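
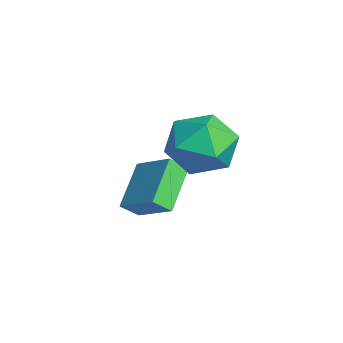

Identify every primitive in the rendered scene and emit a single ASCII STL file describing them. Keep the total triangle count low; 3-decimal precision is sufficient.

solid 
facet normal -0.735 -0.445 -0.512
outer loop
vertex 0.596 2.246 -1.964
vertex 0.588 2.863 -2.488
vertex 1.857 1.37 -3.013
endloop
endfacet
facet normal 0.009 -0.762 0.648
outer loop
vertex 3.092 2.117 -2.152
vertex 0.596 2.246 -1.964
vertex 1.857 1.37 -3.013
endloop
endfacet
facet normal -0.735 -0.444 -0.513
outer loop
vertex 1.857 1.37 -3.013
vertex 0.588 2.863 -2.488
vertex 1.85 1.987 -3.537
endloop
endfacet
facet normal 0.678 -0.471 -0.564
outer loop
vertex 1.85 1.987 -3.537
vertex 3.092 2.117 -2.152
vertex 1.857 1.37 -3.013
endloop
endfacet
facet normal -0.678 0.471 0.564
outer loop
vertex 0.596 2.246 -1.964
vertex 1.823 3.61 -1.627
vertex 0.588 2.863 -2.488
endloop
endfacet
facet normal 0.009 -0.762 0.648
outer loop
vertex 1.83 2.993 -1.103
vertex 0.596 2.246 -1.964
vertex 3.092 2.117 -2.152
endloop
endfacet
facet normal -0.678 0.471 0.564
outer loop
vertex 1.83 2.993 -1.103
vertex 1.823 3.61 -1.627
vertex 0.596 2.246 -1.964
endloop
endfacet
facet normal -0.009 0.762 -0.648
outer loop
vertex 0.588 2.863 -2.488
vertex 1.823 3.61 -1.627
vertex 1.85 1.987 -3.537
endloop
endfacet
facet normal 0.678 -0.470 -0.564
outer loop
vertex 3.084 2.734 -2.676
vertex 3.092 2.117 -2.152
vertex 1.85 1.987 -3.537
endloop
endfacet
facet normal -0.009 0.762 -0.648
outer loop
vertex 1.85 1.987 -3.537
vertex 1.823 3.61 -1.627
vertex 3.084 2.734 -2.676
endloop
endfacet
facet normal 0.735 0.445 0.512
outer loop
vertex 3.084 2.734 -2.676
vertex 1.83 2.993 -1.103
vertex 3.092 2.117 -2.152
endloop
endfacet
facet normal 0.735 0.444 0.513
outer loop
vertex 1.823 3.61 -1.627
vertex 1.83 2.993 -1.103
vertex 3.084 2.734 -2.676
endloop
endfacet
facet normal -0.263 -0.051 0.963
outer loop
vertex 2.918 4.068 1.328
vertex 3.041 2.813 1.295
vertex 4.028 3.535 1.603
endloop
endfacet
facet normal 0.068 0.566 0.822
outer loop
vertex 2.918 4.068 1.328
vertex 4.028 3.535 1.603
vertex 3.988 4.575 0.89
endloop
endfacet
facet normal -0.300 0.902 0.311
outer loop
vertex 2.918 4.068 1.328
vertex 3.988 4.575 0.89
vertex 2.975 4.496 0.142
endloop
endfacet
facet normal -0.859 0.494 0.137
outer loop
vertex 2.918 4.068 1.328
vertex 2.975 4.496 0.142
vertex 2.389 3.407 0.392
endloop
endfacet
facet normal -0.836 -0.096 0.540
outer loop
vertex 2.918 4.068 1.328
vertex 2.389 3.407 0.392
vertex 3.041 2.813 1.295
endloop
endfacet
facet normal 0.715 0.414 0.563
outer loop
vertex 3.988 4.575 0.89
vertex 4.028 3.535 1.603
vertex 4.771 3.633 0.588
endloop
endfacet
facet normal 0.179 -0.583 0.792
outer loop
vertex 4.028 3.535 1.603
vertex 3.041 2.813 1.295
vertex 4.185 2.544 0.838
endloop
endfacet
facet normal -0.747 -0.656 0.108
outer loop
vertex 3.041 2.813 1.295
vertex 2.389 3.407 0.392
vertex 3.172 2.465 0.09
endloop
endfacet
facet normal -0.784 0.297 -0.545
outer loop
vertex 2.389 3.407 0.392
vertex 2.975 4.496 0.142
vertex 3.132 3.505 -0.623
endloop
endfacet
facet normal 0.120 0.957 -0.263
outer loop
vertex 2.975 4.496 0.142
vertex 3.988 4.575 0.89
vertex 4.119 4.227 -0.315
endloop
endfacet
facet normal 0.859 -0.494 -0.137
outer loop
vertex 4.242 2.972 -0.348
vertex 4.771 3.633 0.588
vertex 4.185 2.544 0.838
endloop
endfacet
facet normal 0.300 -0.902 -0.311
outer loop
vertex 4.242 2.972 -0.348
vertex 4.185 2.544 0.838
vertex 3.172 2.465 0.09
endloop
endfacet
facet normal -0.068 -0.566 -0.822
outer loop
vertex 4.242 2.972 -0.348
vertex 3.172 2.465 0.09
vertex 3.132 3.505 -0.623
endloop
endfacet
facet normal 0.263 0.051 -0.963
outer loop
vertex 4.242 2.972 -0.348
vertex 3.132 3.505 -0.623
vertex 4.119 4.227 -0.315
endloop
endfacet
facet normal 0.836 0.096 -0.540
outer loop
vertex 4.242 2.972 -0.348
vertex 4.119 4.227 -0.315
vertex 4.771 3.633 0.588
endloop
endfacet
facet normal 0.784 -0.297 0.545
outer loop
vertex 4.185 2.544 0.838
vertex 4.771 3.633 0.588
vertex 4.028 3.535 1.603
endloop
endfacet
facet normal -0.120 -0.957 0.263
outer loop
vertex 3.172 2.465 0.09
vertex 4.185 2.544 0.838
vertex 3.041 2.813 1.295
endloop
endfacet
facet normal -0.715 -0.414 -0.563
outer loop
vertex 3.132 3.505 -0.623
vertex 3.172 2.465 0.09
vertex 2.389 3.407 0.392
endloop
endfacet
facet normal -0.179 0.583 -0.792
outer loop
vertex 4.119 4.227 -0.315
vertex 3.132 3.505 -0.623
vertex 2.975 4.496 0.142
endloop
endfacet
facet normal 0.747 0.656 -0.108
outer loop
vertex 4.771 3.633 0.588
vertex 4.119 4.227 -0.315
vertex 3.988 4.575 0.89
endloop
endfacet

endsolid


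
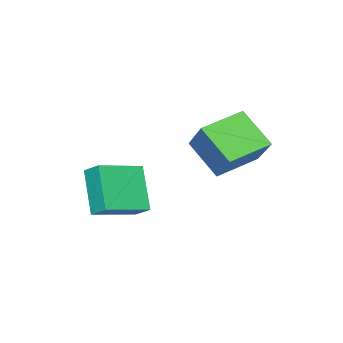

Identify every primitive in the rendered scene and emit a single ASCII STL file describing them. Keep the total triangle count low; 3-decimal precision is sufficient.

solid 
facet normal -0.383 -0.595 -0.707
outer loop
vertex 1.322 -0.191 -0.644
vertex -0.28 0.349 -0.231
vertex 1.457 1.092 -1.797
endloop
endfacet
facet normal 0.921 -0.310 -0.237
outer loop
vertex 2.1 2.091 -0.609
vertex 1.322 -0.191 -0.644
vertex 1.457 1.092 -1.797
endloop
endfacet
facet normal -0.383 -0.595 -0.707
outer loop
vertex 1.457 1.092 -1.797
vertex -0.28 0.349 -0.231
vertex -0.145 1.632 -1.384
endloop
endfacet
facet normal 0.078 0.742 -0.666
outer loop
vertex -0.145 1.632 -1.384
vertex 2.1 2.091 -0.609
vertex 1.457 1.092 -1.797
endloop
endfacet
facet normal -0.078 -0.742 0.666
outer loop
vertex 1.322 -0.191 -0.644
vertex 0.363 1.348 0.957
vertex -0.28 0.349 -0.231
endloop
endfacet
facet normal 0.921 -0.310 -0.237
outer loop
vertex 1.965 0.808 0.544
vertex 1.322 -0.191 -0.644
vertex 2.1 2.091 -0.609
endloop
endfacet
facet normal -0.078 -0.742 0.666
outer loop
vertex 1.965 0.808 0.544
vertex 0.363 1.348 0.957
vertex 1.322 -0.191 -0.644
endloop
endfacet
facet normal -0.921 0.310 0.237
outer loop
vertex -0.28 0.349 -0.231
vertex 0.363 1.348 0.957
vertex -0.145 1.632 -1.384
endloop
endfacet
facet normal 0.078 0.742 -0.666
outer loop
vertex 0.498 2.631 -0.196
vertex 2.1 2.091 -0.609
vertex -0.145 1.632 -1.384
endloop
endfacet
facet normal -0.921 0.310 0.237
outer loop
vertex -0.145 1.632 -1.384
vertex 0.363 1.348 0.957
vertex 0.498 2.631 -0.196
endloop
endfacet
facet normal 0.383 0.595 0.707
outer loop
vertex 0.498 2.631 -0.196
vertex 1.965 0.808 0.544
vertex 2.1 2.091 -0.609
endloop
endfacet
facet normal 0.383 0.595 0.707
outer loop
vertex 0.363 1.348 0.957
vertex 1.965 0.808 0.544
vertex 0.498 2.631 -0.196
endloop
endfacet
facet normal -0.916 0.304 -0.261
outer loop
vertex 1.918 -1.717 -1.938
vertex 2.666 -0.789 -3.481
vertex 1.817 -2.435 -2.419
endloop
endfacet
facet normal -0.384 -0.476 0.791
outer loop
vertex 3.494 -2.991 -1.939
vertex 1.918 -1.717 -1.938
vertex 1.817 -2.435 -2.419
endloop
endfacet
facet normal -0.916 0.303 -0.263
outer loop
vertex 1.817 -2.435 -2.419
vertex 2.666 -0.789 -3.481
vertex 2.566 -1.507 -3.961
endloop
endfacet
facet normal -0.115 -0.825 -0.553
outer loop
vertex 2.566 -1.507 -3.961
vertex 3.494 -2.991 -1.939
vertex 1.817 -2.435 -2.419
endloop
endfacet
facet normal 0.116 0.825 0.552
outer loop
vertex 1.918 -1.717 -1.938
vertex 4.343 -1.345 -3.001
vertex 2.666 -0.789 -3.481
endloop
endfacet
facet normal -0.384 -0.476 0.791
outer loop
vertex 3.594 -2.273 -1.459
vertex 1.918 -1.717 -1.938
vertex 3.494 -2.991 -1.939
endloop
endfacet
facet normal 0.116 0.825 0.553
outer loop
vertex 3.594 -2.273 -1.459
vertex 4.343 -1.345 -3.001
vertex 1.918 -1.717 -1.938
endloop
endfacet
facet normal 0.384 0.476 -0.791
outer loop
vertex 2.666 -0.789 -3.481
vertex 4.343 -1.345 -3.001
vertex 2.566 -1.507 -3.961
endloop
endfacet
facet normal -0.116 -0.825 -0.553
outer loop
vertex 4.242 -2.063 -3.482
vertex 3.494 -2.991 -1.939
vertex 2.566 -1.507 -3.961
endloop
endfacet
facet normal 0.384 0.476 -0.791
outer loop
vertex 2.566 -1.507 -3.961
vertex 4.343 -1.345 -3.001
vertex 4.242 -2.063 -3.482
endloop
endfacet
facet normal 0.916 -0.303 0.262
outer loop
vertex 4.242 -2.063 -3.482
vertex 3.594 -2.273 -1.459
vertex 3.494 -2.991 -1.939
endloop
endfacet
facet normal 0.916 -0.304 0.262
outer loop
vertex 4.343 -1.345 -3.001
vertex 3.594 -2.273 -1.459
vertex 4.242 -2.063 -3.482
endloop
endfacet

endsolid


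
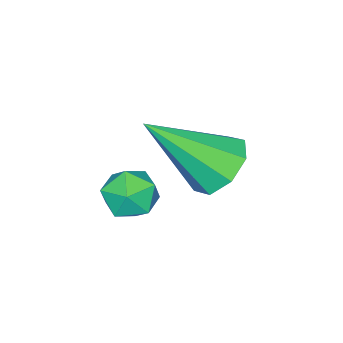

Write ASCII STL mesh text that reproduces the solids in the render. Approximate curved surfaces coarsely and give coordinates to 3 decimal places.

solid 
facet normal -0.492 0.537 -0.685
outer loop
vertex 3.042 -0.146 2.242
vertex 2.626 -0.725 2.087
vertex 2.58 -0.169 2.556
endloop
endfacet
facet normal 0.424 0.612 0.668
outer loop
vertex 3.042 -0.146 2.242
vertex 2.58 -0.169 2.556
vertex 3.554 -1.735 3.373
endloop
endfacet
facet normal -0.494 0.536 -0.684
outer loop
vertex 2.58 -0.169 2.556
vertex 2.626 -0.725 2.087
vertex 2.146 -0.518 2.596
endloop
endfacet
facet normal -0.199 0.353 0.914
outer loop
vertex 2.58 -0.169 2.556
vertex 2.146 -0.518 2.596
vertex 3.554 -1.735 3.373
endloop
endfacet
facet normal -0.494 0.537 -0.684
outer loop
vertex 2.146 -0.518 2.596
vertex 2.626 -0.725 2.087
vertex 1.993 -0.989 2.337
endloop
endfacet
facet normal -0.610 -0.220 0.761
outer loop
vertex 2.146 -0.518 2.596
vertex 1.993 -0.989 2.337
vertex 3.554 -1.735 3.373
endloop
endfacet
facet normal -0.494 0.537 -0.684
outer loop
vertex 1.993 -0.989 2.337
vertex 2.626 -0.725 2.087
vertex 2.21 -1.305 1.932
endloop
endfacet
facet normal -0.565 -0.769 0.298
outer loop
vertex 1.993 -0.989 2.337
vertex 2.21 -1.305 1.932
vertex 3.554 -1.735 3.373
endloop
endfacet
facet normal -0.493 0.537 -0.684
outer loop
vertex 2.21 -1.305 1.932
vertex 2.626 -0.725 2.087
vertex 2.672 -1.282 1.617
endloop
endfacet
facet normal -0.092 -0.974 -0.205
outer loop
vertex 2.21 -1.305 1.932
vertex 2.672 -1.282 1.617
vertex 3.554 -1.735 3.373
endloop
endfacet
facet normal -0.493 0.537 -0.684
outer loop
vertex 2.672 -1.282 1.617
vertex 2.626 -0.725 2.087
vertex 3.106 -0.933 1.578
endloop
endfacet
facet normal 0.534 -0.714 -0.452
outer loop
vertex 2.672 -1.282 1.617
vertex 3.106 -0.933 1.578
vertex 3.554 -1.735 3.373
endloop
endfacet
facet normal -0.494 0.536 -0.685
outer loop
vertex 3.106 -0.933 1.578
vertex 2.626 -0.725 2.087
vertex 3.259 -0.462 1.836
endloop
endfacet
facet normal 0.943 -0.143 -0.299
outer loop
vertex 3.106 -0.933 1.578
vertex 3.259 -0.462 1.836
vertex 3.554 -1.735 3.373
endloop
endfacet
facet normal -0.494 0.538 -0.683
outer loop
vertex 3.259 -0.462 1.836
vertex 2.626 -0.725 2.087
vertex 3.042 -0.146 2.242
endloop
endfacet
facet normal 0.899 0.406 0.164
outer loop
vertex 3.259 -0.462 1.836
vertex 3.042 -0.146 2.242
vertex 3.554 -1.735 3.373
endloop
endfacet
facet normal -0.504 -0.538 0.676
outer loop
vertex 2.784 -2.326 1.138
vertex 3.175 -2.812 1.043
vertex 3.308 -2.381 1.485
endloop
endfacet
facet normal -0.533 0.159 0.831
outer loop
vertex 2.784 -2.326 1.138
vertex 3.308 -2.381 1.485
vertex 3.134 -1.816 1.265
endloop
endfacet
facet normal -0.823 0.497 0.274
outer loop
vertex 2.784 -2.326 1.138
vertex 3.134 -1.816 1.265
vertex 2.893 -1.897 0.688
endloop
endfacet
facet normal -0.974 0.009 -0.227
outer loop
vertex 2.784 -2.326 1.138
vertex 2.893 -1.897 0.688
vertex 2.919 -2.513 0.551
endloop
endfacet
facet normal -0.777 -0.629 0.022
outer loop
vertex 2.784 -2.326 1.138
vertex 2.919 -2.513 0.551
vertex 3.175 -2.812 1.043
endloop
endfacet
facet normal 0.135 0.395 0.908
outer loop
vertex 3.134 -1.816 1.265
vertex 3.308 -2.381 1.485
vertex 3.741 -1.987 1.249
endloop
endfacet
facet normal 0.181 -0.731 0.658
outer loop
vertex 3.308 -2.381 1.485
vertex 3.175 -2.812 1.043
vertex 3.767 -2.603 1.112
endloop
endfacet
facet normal -0.258 -0.879 -0.400
outer loop
vertex 3.175 -2.812 1.043
vertex 2.919 -2.513 0.551
vertex 3.526 -2.684 0.535
endloop
endfacet
facet normal -0.577 0.154 -0.802
outer loop
vertex 2.919 -2.513 0.551
vertex 2.893 -1.897 0.688
vertex 3.352 -2.119 0.315
endloop
endfacet
facet normal -0.334 0.943 0.007
outer loop
vertex 2.893 -1.897 0.688
vertex 3.134 -1.816 1.265
vertex 3.485 -1.688 0.757
endloop
endfacet
facet normal 0.974 -0.009 0.227
outer loop
vertex 3.876 -2.174 0.662
vertex 3.741 -1.987 1.249
vertex 3.767 -2.603 1.112
endloop
endfacet
facet normal 0.823 -0.497 -0.274
outer loop
vertex 3.876 -2.174 0.662
vertex 3.767 -2.603 1.112
vertex 3.526 -2.684 0.535
endloop
endfacet
facet normal 0.533 -0.159 -0.831
outer loop
vertex 3.876 -2.174 0.662
vertex 3.526 -2.684 0.535
vertex 3.352 -2.119 0.315
endloop
endfacet
facet normal 0.504 0.538 -0.676
outer loop
vertex 3.876 -2.174 0.662
vertex 3.352 -2.119 0.315
vertex 3.485 -1.688 0.757
endloop
endfacet
facet normal 0.777 0.629 -0.022
outer loop
vertex 3.876 -2.174 0.662
vertex 3.485 -1.688 0.757
vertex 3.741 -1.987 1.249
endloop
endfacet
facet normal 0.577 -0.154 0.802
outer loop
vertex 3.767 -2.603 1.112
vertex 3.741 -1.987 1.249
vertex 3.308 -2.381 1.485
endloop
endfacet
facet normal 0.334 -0.943 -0.007
outer loop
vertex 3.526 -2.684 0.535
vertex 3.767 -2.603 1.112
vertex 3.175 -2.812 1.043
endloop
endfacet
facet normal -0.135 -0.395 -0.908
outer loop
vertex 3.352 -2.119 0.315
vertex 3.526 -2.684 0.535
vertex 2.919 -2.513 0.551
endloop
endfacet
facet normal -0.181 0.731 -0.658
outer loop
vertex 3.485 -1.688 0.757
vertex 3.352 -2.119 0.315
vertex 2.893 -1.897 0.688
endloop
endfacet
facet normal 0.258 0.879 0.400
outer loop
vertex 3.741 -1.987 1.249
vertex 3.485 -1.688 0.757
vertex 3.134 -1.816 1.265
endloop
endfacet

endsolid


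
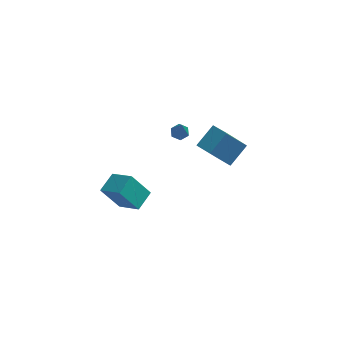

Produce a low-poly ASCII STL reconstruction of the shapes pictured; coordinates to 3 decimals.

solid 
facet normal -0.682 0.711 -0.169
outer loop
vertex 1.044 4.024 0.785
vertex 2.161 4.691 -0.915
vertex 0.199 2.985 -0.178
endloop
endfacet
facet normal -0.522 -0.312 0.794
outer loop
vertex 1.059 2.089 0.035
vertex 1.044 4.024 0.785
vertex 0.199 2.985 -0.178
endloop
endfacet
facet normal -0.682 0.711 -0.169
outer loop
vertex 0.199 2.985 -0.178
vertex 2.161 4.691 -0.915
vertex 1.316 3.652 -1.878
endloop
endfacet
facet normal -0.512 -0.630 -0.584
outer loop
vertex 1.316 3.652 -1.878
vertex 1.059 2.089 0.035
vertex 0.199 2.985 -0.178
endloop
endfacet
facet normal 0.512 0.630 0.584
outer loop
vertex 1.044 4.024 0.785
vertex 3.021 3.795 -0.702
vertex 2.161 4.691 -0.915
endloop
endfacet
facet normal -0.522 -0.312 0.794
outer loop
vertex 1.904 3.128 0.998
vertex 1.044 4.024 0.785
vertex 1.059 2.089 0.035
endloop
endfacet
facet normal 0.512 0.630 0.584
outer loop
vertex 1.904 3.128 0.998
vertex 3.021 3.795 -0.702
vertex 1.044 4.024 0.785
endloop
endfacet
facet normal 0.522 0.312 -0.794
outer loop
vertex 2.161 4.691 -0.915
vertex 3.021 3.795 -0.702
vertex 1.316 3.652 -1.878
endloop
endfacet
facet normal -0.512 -0.630 -0.584
outer loop
vertex 2.176 2.756 -1.665
vertex 1.059 2.089 0.035
vertex 1.316 3.652 -1.878
endloop
endfacet
facet normal 0.522 0.312 -0.794
outer loop
vertex 1.316 3.652 -1.878
vertex 3.021 3.795 -0.702
vertex 2.176 2.756 -1.665
endloop
endfacet
facet normal 0.682 -0.711 0.169
outer loop
vertex 2.176 2.756 -1.665
vertex 1.904 3.128 0.998
vertex 1.059 2.089 0.035
endloop
endfacet
facet normal 0.682 -0.711 0.169
outer loop
vertex 3.021 3.795 -0.702
vertex 1.904 3.128 0.998
vertex 2.176 2.756 -1.665
endloop
endfacet
facet normal -0.103 0.534 -0.839
outer loop
vertex -0.247 2.896 0.775
vertex -0.767 3.035 0.927
vertex -0.335 3.357 1.079
endloop
endfacet
facet normal 0.980 0.062 0.190
outer loop
vertex -0.247 2.896 0.775
vertex -0.335 3.357 1.079
vertex -0.553 1.925 2.673
endloop
endfacet
facet normal -0.103 0.534 -0.839
outer loop
vertex -0.335 3.357 1.079
vertex -0.767 3.035 0.927
vertex -0.855 3.497 1.232
endloop
endfacet
facet normal 0.370 0.665 0.648
outer loop
vertex -0.335 3.357 1.079
vertex -0.855 3.497 1.232
vertex -0.553 1.925 2.673
endloop
endfacet
facet normal -0.103 0.534 -0.839
outer loop
vertex -0.855 3.497 1.232
vertex -0.767 3.035 0.927
vertex -1.287 3.175 1.08
endloop
endfacet
facet normal -0.588 0.482 0.649
outer loop
vertex -0.855 3.497 1.232
vertex -1.287 3.175 1.08
vertex -0.553 1.925 2.673
endloop
endfacet
facet normal -0.103 0.534 -0.839
outer loop
vertex -1.287 3.175 1.08
vertex -0.767 3.035 0.927
vertex -1.199 2.713 0.775
endloop
endfacet
facet normal -0.933 -0.304 0.191
outer loop
vertex -1.287 3.175 1.08
vertex -1.199 2.713 0.775
vertex -0.553 1.925 2.673
endloop
endfacet
facet normal -0.103 0.534 -0.839
outer loop
vertex -1.199 2.713 0.775
vertex -0.767 3.035 0.927
vertex -0.679 2.574 0.623
endloop
endfacet
facet normal -0.321 -0.908 -0.268
outer loop
vertex -1.199 2.713 0.775
vertex -0.679 2.574 0.623
vertex -0.553 1.925 2.673
endloop
endfacet
facet normal -0.103 0.534 -0.839
outer loop
vertex -0.679 2.574 0.623
vertex -0.767 3.035 0.927
vertex -0.247 2.896 0.775
endloop
endfacet
facet normal 0.635 -0.725 -0.268
outer loop
vertex -0.679 2.574 0.623
vertex -0.247 2.896 0.775
vertex -0.553 1.925 2.673
endloop
endfacet
facet normal -0.567 -0.054 0.822
outer loop
vertex -2.673 -3.528 3.134
vertex -3.83 -2.69 2.392
vertex -3.193 -4.627 2.703
endloop
endfacet
facet normal 0.719 -0.521 0.461
outer loop
vertex -2.19 -4.53 1.248
vertex -2.673 -3.528 3.134
vertex -3.193 -4.627 2.703
endloop
endfacet
facet normal -0.567 -0.054 0.822
outer loop
vertex -3.193 -4.627 2.703
vertex -3.83 -2.69 2.392
vertex -4.35 -3.788 1.961
endloop
endfacet
facet normal -0.403 -0.852 -0.335
outer loop
vertex -4.35 -3.788 1.961
vertex -2.19 -4.53 1.248
vertex -3.193 -4.627 2.703
endloop
endfacet
facet normal 0.403 0.852 0.334
outer loop
vertex -2.673 -3.528 3.134
vertex -2.827 -2.593 0.937
vertex -3.83 -2.69 2.392
endloop
endfacet
facet normal 0.718 -0.521 0.461
outer loop
vertex -1.67 -3.432 1.679
vertex -2.673 -3.528 3.134
vertex -2.19 -4.53 1.248
endloop
endfacet
facet normal 0.403 0.852 0.334
outer loop
vertex -1.67 -3.432 1.679
vertex -2.827 -2.593 0.937
vertex -2.673 -3.528 3.134
endloop
endfacet
facet normal -0.719 0.521 -0.461
outer loop
vertex -3.83 -2.69 2.392
vertex -2.827 -2.593 0.937
vertex -4.35 -3.788 1.961
endloop
endfacet
facet normal -0.403 -0.852 -0.334
outer loop
vertex -3.347 -3.692 0.506
vertex -2.19 -4.53 1.248
vertex -4.35 -3.788 1.961
endloop
endfacet
facet normal -0.719 0.521 -0.461
outer loop
vertex -4.35 -3.788 1.961
vertex -2.827 -2.593 0.937
vertex -3.347 -3.692 0.506
endloop
endfacet
facet normal 0.567 0.054 -0.822
outer loop
vertex -3.347 -3.692 0.506
vertex -1.67 -3.432 1.679
vertex -2.19 -4.53 1.248
endloop
endfacet
facet normal 0.567 0.054 -0.822
outer loop
vertex -2.827 -2.593 0.937
vertex -1.67 -3.432 1.679
vertex -3.347 -3.692 0.506
endloop
endfacet

endsolid


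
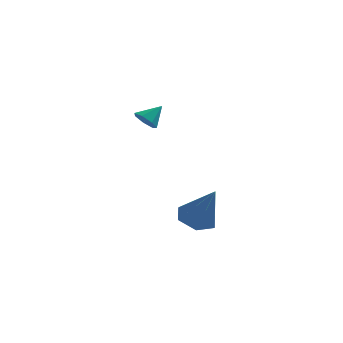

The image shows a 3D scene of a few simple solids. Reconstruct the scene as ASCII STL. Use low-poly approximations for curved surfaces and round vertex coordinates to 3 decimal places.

solid 
facet normal -0.602 -0.473 -0.643
outer loop
vertex -3.543 -4.555 1.312
vertex -3.854 -4.069 1.246
vertex -3.392 -4.247 0.944
endloop
endfacet
facet normal 0.934 -0.345 0.095
outer loop
vertex -3.543 -4.555 1.312
vertex -3.392 -4.247 0.944
vertex -3.246 -3.591 1.894
endloop
endfacet
facet normal -0.602 -0.476 -0.641
outer loop
vertex -3.392 -4.247 0.944
vertex -3.854 -4.069 1.246
vertex -3.589 -3.806 0.802
endloop
endfacet
facet normal 0.895 0.291 -0.338
outer loop
vertex -3.392 -4.247 0.944
vertex -3.589 -3.806 0.802
vertex -3.246 -3.591 1.894
endloop
endfacet
facet normal -0.603 -0.474 -0.641
outer loop
vertex -3.589 -3.806 0.802
vertex -3.854 -4.069 1.246
vertex -3.985 -3.563 0.995
endloop
endfacet
facet normal 0.391 0.872 -0.295
outer loop
vertex -3.589 -3.806 0.802
vertex -3.985 -3.563 0.995
vertex -3.246 -3.591 1.894
endloop
endfacet
facet normal -0.602 -0.474 -0.642
outer loop
vertex -3.985 -3.563 0.995
vertex -3.854 -4.069 1.246
vertex -4.283 -3.702 1.377
endloop
endfacet
facet normal -0.199 0.961 0.194
outer loop
vertex -3.985 -3.563 0.995
vertex -4.283 -3.702 1.377
vertex -3.246 -3.591 1.894
endloop
endfacet
facet normal -0.602 -0.474 -0.642
outer loop
vertex -4.283 -3.702 1.377
vertex -3.854 -4.069 1.246
vertex -4.258 -4.117 1.66
endloop
endfacet
facet normal -0.430 0.491 0.758
outer loop
vertex -4.283 -3.702 1.377
vertex -4.258 -4.117 1.66
vertex -3.246 -3.591 1.894
endloop
endfacet
facet normal -0.603 -0.473 -0.643
outer loop
vertex -4.258 -4.117 1.66
vertex -3.854 -4.069 1.246
vertex -3.929 -4.497 1.631
endloop
endfacet
facet normal -0.129 -0.186 0.974
outer loop
vertex -4.258 -4.117 1.66
vertex -3.929 -4.497 1.631
vertex -3.246 -3.591 1.894
endloop
endfacet
facet normal -0.602 -0.473 -0.643
outer loop
vertex -3.929 -4.497 1.631
vertex -3.854 -4.069 1.246
vertex -3.543 -4.555 1.312
endloop
endfacet
facet normal 0.478 -0.557 0.679
outer loop
vertex -3.929 -4.497 1.631
vertex -3.543 -4.555 1.312
vertex -3.246 -3.591 1.894
endloop
endfacet
facet normal -0.389 0.348 -0.853
outer loop
vertex -1.251 -2.612 -4.291
vertex -1.933 -3.178 -4.211
vertex -1.986 -2.364 -3.855
endloop
endfacet
facet normal 0.520 0.712 0.472
outer loop
vertex -1.251 -2.612 -4.291
vertex -1.986 -2.364 -3.855
vertex -1.147 -3.882 -2.489
endloop
endfacet
facet normal -0.389 0.348 -0.853
outer loop
vertex -1.986 -2.364 -3.855
vertex -1.933 -3.178 -4.211
vertex -2.668 -2.931 -3.775
endloop
endfacet
facet normal -0.339 0.519 0.785
outer loop
vertex -1.986 -2.364 -3.855
vertex -2.668 -2.931 -3.775
vertex -1.147 -3.882 -2.489
endloop
endfacet
facet normal -0.389 0.348 -0.853
outer loop
vertex -2.668 -2.931 -3.775
vertex -1.933 -3.178 -4.211
vertex -2.615 -3.744 -4.131
endloop
endfacet
facet normal -0.720 -0.317 0.617
outer loop
vertex -2.668 -2.931 -3.775
vertex -2.615 -3.744 -4.131
vertex -1.147 -3.882 -2.489
endloop
endfacet
facet normal -0.389 0.349 -0.853
outer loop
vertex -2.615 -3.744 -4.131
vertex -1.933 -3.178 -4.211
vertex -1.88 -3.992 -4.568
endloop
endfacet
facet normal -0.243 -0.960 0.136
outer loop
vertex -2.615 -3.744 -4.131
vertex -1.88 -3.992 -4.568
vertex -1.147 -3.882 -2.489
endloop
endfacet
facet normal -0.389 0.349 -0.853
outer loop
vertex -1.88 -3.992 -4.568
vertex -1.933 -3.178 -4.211
vertex -1.198 -3.426 -4.648
endloop
endfacet
facet normal 0.616 -0.767 -0.177
outer loop
vertex -1.88 -3.992 -4.568
vertex -1.198 -3.426 -4.648
vertex -1.147 -3.882 -2.489
endloop
endfacet
facet normal -0.389 0.349 -0.853
outer loop
vertex -1.198 -3.426 -4.648
vertex -1.933 -3.178 -4.211
vertex -1.251 -2.612 -4.291
endloop
endfacet
facet normal 0.998 0.069 -0.009
outer loop
vertex -1.198 -3.426 -4.648
vertex -1.251 -2.612 -4.291
vertex -1.147 -3.882 -2.489
endloop
endfacet

endsolid


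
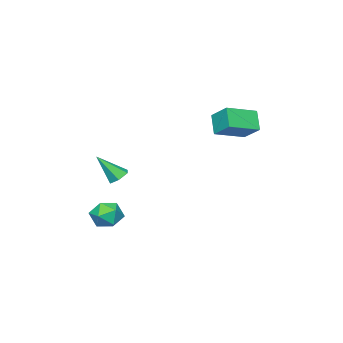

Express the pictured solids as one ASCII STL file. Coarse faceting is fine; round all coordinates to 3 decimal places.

solid 
facet normal -0.399 0.487 -0.777
outer loop
vertex 3.738 -2.638 -1.057
vertex 3.129 -2.522 -0.672
vertex 3.674 -2.037 -0.648
endloop
endfacet
facet normal 0.990 0.132 -0.040
outer loop
vertex 3.738 -2.638 -1.057
vertex 3.674 -2.037 -0.648
vertex 3.931 -3.498 0.892
endloop
endfacet
facet normal -0.398 0.486 -0.778
outer loop
vertex 3.674 -2.037 -0.648
vertex 3.129 -2.522 -0.672
vertex 3.065 -1.92 -0.263
endloop
endfacet
facet normal 0.483 0.674 0.559
outer loop
vertex 3.674 -2.037 -0.648
vertex 3.065 -1.92 -0.263
vertex 3.931 -3.498 0.892
endloop
endfacet
facet normal -0.399 0.486 -0.777
outer loop
vertex 3.065 -1.92 -0.263
vertex 3.129 -2.522 -0.672
vertex 2.52 -2.405 -0.286
endloop
endfacet
facet normal -0.388 0.396 0.832
outer loop
vertex 3.065 -1.92 -0.263
vertex 2.52 -2.405 -0.286
vertex 3.931 -3.498 0.892
endloop
endfacet
facet normal -0.399 0.486 -0.777
outer loop
vertex 2.52 -2.405 -0.286
vertex 3.129 -2.522 -0.672
vertex 2.584 -3.007 -0.695
endloop
endfacet
facet normal -0.751 -0.424 0.506
outer loop
vertex 2.52 -2.405 -0.286
vertex 2.584 -3.007 -0.695
vertex 3.931 -3.498 0.892
endloop
endfacet
facet normal -0.399 0.485 -0.778
outer loop
vertex 2.584 -3.007 -0.695
vertex 3.129 -2.522 -0.672
vertex 3.193 -3.123 -1.08
endloop
endfacet
facet normal -0.243 -0.966 -0.093
outer loop
vertex 2.584 -3.007 -0.695
vertex 3.193 -3.123 -1.08
vertex 3.931 -3.498 0.892
endloop
endfacet
facet normal -0.399 0.485 -0.778
outer loop
vertex 3.193 -3.123 -1.08
vertex 3.129 -2.522 -0.672
vertex 3.738 -2.638 -1.057
endloop
endfacet
facet normal 0.627 -0.688 -0.366
outer loop
vertex 3.193 -3.123 -1.08
vertex 3.738 -2.638 -1.057
vertex 3.931 -3.498 0.892
endloop
endfacet
facet normal -0.307 -0.364 0.879
outer loop
vertex 2.667 -3.128 -3.027
vertex 2.996 -4.127 -3.326
vertex 3.687 -3.457 -2.807
endloop
endfacet
facet normal -0.102 0.316 0.943
outer loop
vertex 2.667 -3.128 -3.027
vertex 3.687 -3.457 -2.807
vertex 3.505 -2.44 -3.167
endloop
endfacet
facet normal -0.499 0.709 0.498
outer loop
vertex 2.667 -3.128 -3.027
vertex 3.505 -2.44 -3.167
vertex 2.703 -2.483 -3.909
endloop
endfacet
facet normal -0.949 0.272 0.160
outer loop
vertex 2.667 -3.128 -3.027
vertex 2.703 -2.483 -3.909
vertex 2.388 -3.525 -4.007
endloop
endfacet
facet normal -0.831 -0.392 0.395
outer loop
vertex 2.667 -3.128 -3.027
vertex 2.388 -3.525 -4.007
vertex 2.996 -4.127 -3.326
endloop
endfacet
facet normal 0.579 0.362 0.731
outer loop
vertex 3.505 -2.44 -3.167
vertex 3.687 -3.457 -2.807
vertex 4.352 -3.015 -3.553
endloop
endfacet
facet normal 0.246 -0.739 0.627
outer loop
vertex 3.687 -3.457 -2.807
vertex 2.996 -4.127 -3.326
vertex 4.037 -4.057 -3.651
endloop
endfacet
facet normal -0.602 -0.783 -0.155
outer loop
vertex 2.996 -4.127 -3.326
vertex 2.388 -3.525 -4.007
vertex 3.235 -4.1 -4.393
endloop
endfacet
facet normal -0.793 0.290 -0.535
outer loop
vertex 2.388 -3.525 -4.007
vertex 2.703 -2.483 -3.909
vertex 3.053 -3.083 -4.753
endloop
endfacet
facet normal -0.064 0.998 0.011
outer loop
vertex 2.703 -2.483 -3.909
vertex 3.505 -2.44 -3.167
vertex 3.744 -2.413 -4.234
endloop
endfacet
facet normal 0.949 -0.272 -0.160
outer loop
vertex 4.073 -3.412 -4.533
vertex 4.352 -3.015 -3.553
vertex 4.037 -4.057 -3.651
endloop
endfacet
facet normal 0.499 -0.709 -0.498
outer loop
vertex 4.073 -3.412 -4.533
vertex 4.037 -4.057 -3.651
vertex 3.235 -4.1 -4.393
endloop
endfacet
facet normal 0.102 -0.316 -0.943
outer loop
vertex 4.073 -3.412 -4.533
vertex 3.235 -4.1 -4.393
vertex 3.053 -3.083 -4.753
endloop
endfacet
facet normal 0.307 0.364 -0.879
outer loop
vertex 4.073 -3.412 -4.533
vertex 3.053 -3.083 -4.753
vertex 3.744 -2.413 -4.234
endloop
endfacet
facet normal 0.831 0.392 -0.395
outer loop
vertex 4.073 -3.412 -4.533
vertex 3.744 -2.413 -4.234
vertex 4.352 -3.015 -3.553
endloop
endfacet
facet normal 0.793 -0.290 0.535
outer loop
vertex 4.037 -4.057 -3.651
vertex 4.352 -3.015 -3.553
vertex 3.687 -3.457 -2.807
endloop
endfacet
facet normal 0.064 -0.998 -0.011
outer loop
vertex 3.235 -4.1 -4.393
vertex 4.037 -4.057 -3.651
vertex 2.996 -4.127 -3.326
endloop
endfacet
facet normal -0.579 -0.362 -0.731
outer loop
vertex 3.053 -3.083 -4.753
vertex 3.235 -4.1 -4.393
vertex 2.388 -3.525 -4.007
endloop
endfacet
facet normal -0.246 0.739 -0.627
outer loop
vertex 3.744 -2.413 -4.234
vertex 3.053 -3.083 -4.753
vertex 2.703 -2.483 -3.909
endloop
endfacet
facet normal 0.602 0.783 0.155
outer loop
vertex 4.352 -3.015 -3.553
vertex 3.744 -2.413 -4.234
vertex 3.505 -2.44 -3.167
endloop
endfacet
facet normal -0.416 -0.468 0.780
outer loop
vertex -0.531 2.324 4.777
vertex -2.377 3.061 4.235
vertex -0.778 1.047 3.88
endloop
endfacet
facet normal 0.896 -0.358 0.263
outer loop
vertex -0.163 1.739 2.725
vertex -0.531 2.324 4.777
vertex -0.778 1.047 3.88
endloop
endfacet
facet normal -0.416 -0.468 0.780
outer loop
vertex -0.778 1.047 3.88
vertex -2.377 3.061 4.235
vertex -2.624 1.784 3.338
endloop
endfacet
facet normal -0.156 -0.808 -0.567
outer loop
vertex -2.624 1.784 3.338
vertex -0.163 1.739 2.725
vertex -0.778 1.047 3.88
endloop
endfacet
facet normal 0.156 0.808 0.567
outer loop
vertex -0.531 2.324 4.777
vertex -1.762 3.753 3.08
vertex -2.377 3.061 4.235
endloop
endfacet
facet normal 0.896 -0.358 0.263
outer loop
vertex 0.084 3.016 3.622
vertex -0.531 2.324 4.777
vertex -0.163 1.739 2.725
endloop
endfacet
facet normal 0.156 0.808 0.567
outer loop
vertex 0.084 3.016 3.622
vertex -1.762 3.753 3.08
vertex -0.531 2.324 4.777
endloop
endfacet
facet normal -0.896 0.358 -0.263
outer loop
vertex -2.377 3.061 4.235
vertex -1.762 3.753 3.08
vertex -2.624 1.784 3.338
endloop
endfacet
facet normal -0.156 -0.808 -0.567
outer loop
vertex -2.009 2.476 2.183
vertex -0.163 1.739 2.725
vertex -2.624 1.784 3.338
endloop
endfacet
facet normal -0.896 0.358 -0.263
outer loop
vertex -2.624 1.784 3.338
vertex -1.762 3.753 3.08
vertex -2.009 2.476 2.183
endloop
endfacet
facet normal 0.416 0.468 -0.780
outer loop
vertex -2.009 2.476 2.183
vertex 0.084 3.016 3.622
vertex -0.163 1.739 2.725
endloop
endfacet
facet normal 0.416 0.468 -0.780
outer loop
vertex -1.762 3.753 3.08
vertex 0.084 3.016 3.622
vertex -2.009 2.476 2.183
endloop
endfacet

endsolid


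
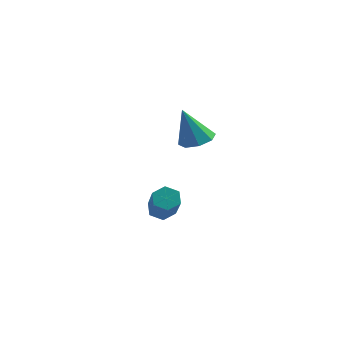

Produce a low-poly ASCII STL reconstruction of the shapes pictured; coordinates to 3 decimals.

solid 
facet normal 0.220 0.270 -0.937
outer loop
vertex 1.594 -2.255 1.598
vertex 1.11 -2.614 1.381
vertex 1.173 -2.006 1.571
endloop
endfacet
facet normal 0.344 0.655 0.673
outer loop
vertex 1.594 -2.255 1.598
vertex 1.173 -2.006 1.571
vertex 0.79 -3.006 2.739
endloop
endfacet
facet normal 0.221 0.270 -0.937
outer loop
vertex 1.173 -2.006 1.571
vertex 1.11 -2.614 1.381
vertex 0.715 -2.113 1.432
endloop
endfacet
facet normal -0.344 0.766 0.543
outer loop
vertex 1.173 -2.006 1.571
vertex 0.715 -2.113 1.432
vertex 0.79 -3.006 2.739
endloop
endfacet
facet normal 0.222 0.270 -0.937
outer loop
vertex 0.715 -2.113 1.432
vertex 1.11 -2.614 1.381
vertex 0.489 -2.514 1.263
endloop
endfacet
facet normal -0.879 0.368 0.302
outer loop
vertex 0.715 -2.113 1.432
vertex 0.489 -2.514 1.263
vertex 0.79 -3.006 2.739
endloop
endfacet
facet normal 0.222 0.271 -0.937
outer loop
vertex 0.489 -2.514 1.263
vertex 1.11 -2.614 1.381
vertex 0.627 -2.973 1.163
endloop
endfacet
facet normal -0.948 -0.305 0.092
outer loop
vertex 0.489 -2.514 1.263
vertex 0.627 -2.973 1.163
vertex 0.79 -3.006 2.739
endloop
endfacet
facet normal 0.222 0.270 -0.937
outer loop
vertex 0.627 -2.973 1.163
vertex 1.11 -2.614 1.381
vertex 1.048 -3.222 1.191
endloop
endfacet
facet normal -0.510 -0.859 0.035
outer loop
vertex 0.627 -2.973 1.163
vertex 1.048 -3.222 1.191
vertex 0.79 -3.006 2.739
endloop
endfacet
facet normal 0.221 0.270 -0.937
outer loop
vertex 1.048 -3.222 1.191
vertex 1.11 -2.614 1.381
vertex 1.506 -3.115 1.33
endloop
endfacet
facet normal 0.177 -0.970 0.165
outer loop
vertex 1.048 -3.222 1.191
vertex 1.506 -3.115 1.33
vertex 0.79 -3.006 2.739
endloop
endfacet
facet normal 0.220 0.269 -0.938
outer loop
vertex 1.506 -3.115 1.33
vertex 1.11 -2.614 1.381
vertex 1.732 -2.714 1.498
endloop
endfacet
facet normal 0.713 -0.572 0.406
outer loop
vertex 1.506 -3.115 1.33
vertex 1.732 -2.714 1.498
vertex 0.79 -3.006 2.739
endloop
endfacet
facet normal 0.220 0.270 -0.937
outer loop
vertex 1.732 -2.714 1.498
vertex 1.11 -2.614 1.381
vertex 1.594 -2.255 1.598
endloop
endfacet
facet normal 0.781 0.100 0.616
outer loop
vertex 1.732 -2.714 1.498
vertex 1.594 -2.255 1.598
vertex 0.79 -3.006 2.739
endloop
endfacet
facet normal -0.495 0.624 -0.605
outer loop
vertex -0.087 -1.978 -2.493
vertex -0.53 -2.142 -2.3
vertex -0.29 -1.745 -2.087
endloop
endfacet
facet normal 0.773 0.634 0.023
outer loop
vertex -0.087 -1.978 -2.493
vertex -0.29 -1.745 -2.087
vertex 0.813 -3.115 -1.393
endloop
endfacet
facet normal 0.773 0.634 0.023
outer loop
vertex 0.813 -3.115 -1.393
vertex -0.29 -1.745 -2.087
vertex 0.61 -2.882 -0.987
endloop
endfacet
facet normal 0.494 -0.625 0.605
outer loop
vertex 0.813 -3.115 -1.393
vertex 0.61 -2.882 -0.987
vertex 0.37 -3.278 -1.2
endloop
endfacet
facet normal -0.495 0.624 -0.605
outer loop
vertex -0.29 -1.745 -2.087
vertex -0.53 -2.142 -2.3
vertex -0.733 -1.909 -1.894
endloop
endfacet
facet normal 0.042 0.712 0.701
outer loop
vertex -0.29 -1.745 -2.087
vertex -0.733 -1.909 -1.894
vertex 0.61 -2.882 -0.987
endloop
endfacet
facet normal 0.042 0.712 0.701
outer loop
vertex 0.61 -2.882 -0.987
vertex -0.733 -1.909 -1.894
vertex 0.167 -3.046 -0.794
endloop
endfacet
facet normal 0.495 -0.625 0.604
outer loop
vertex 0.61 -2.882 -0.987
vertex 0.167 -3.046 -0.794
vertex 0.37 -3.278 -1.2
endloop
endfacet
facet normal -0.494 0.625 -0.605
outer loop
vertex -0.733 -1.909 -1.894
vertex -0.53 -2.142 -2.3
vertex -0.973 -2.305 -2.107
endloop
endfacet
facet normal -0.731 0.078 0.678
outer loop
vertex -0.733 -1.909 -1.894
vertex -0.973 -2.305 -2.107
vertex 0.167 -3.046 -0.794
endloop
endfacet
facet normal -0.731 0.078 0.678
outer loop
vertex 0.167 -3.046 -0.794
vertex -0.973 -2.305 -2.107
vertex -0.073 -3.442 -1.007
endloop
endfacet
facet normal 0.495 -0.625 0.604
outer loop
vertex 0.167 -3.046 -0.794
vertex -0.073 -3.442 -1.007
vertex 0.37 -3.278 -1.2
endloop
endfacet
facet normal -0.494 0.625 -0.605
outer loop
vertex -0.973 -2.305 -2.107
vertex -0.53 -2.142 -2.3
vertex -0.77 -2.538 -2.513
endloop
endfacet
facet normal -0.773 -0.634 -0.023
outer loop
vertex -0.973 -2.305 -2.107
vertex -0.77 -2.538 -2.513
vertex -0.073 -3.442 -1.007
endloop
endfacet
facet normal -0.773 -0.634 -0.023
outer loop
vertex -0.073 -3.442 -1.007
vertex -0.77 -2.538 -2.513
vertex 0.13 -3.675 -1.413
endloop
endfacet
facet normal 0.495 -0.624 0.605
outer loop
vertex -0.073 -3.442 -1.007
vertex 0.13 -3.675 -1.413
vertex 0.37 -3.278 -1.2
endloop
endfacet
facet normal -0.495 0.625 -0.604
outer loop
vertex -0.77 -2.538 -2.513
vertex -0.53 -2.142 -2.3
vertex -0.327 -2.374 -2.706
endloop
endfacet
facet normal -0.042 -0.712 -0.701
outer loop
vertex -0.77 -2.538 -2.513
vertex -0.327 -2.374 -2.706
vertex 0.13 -3.675 -1.413
endloop
endfacet
facet normal -0.042 -0.712 -0.701
outer loop
vertex 0.13 -3.675 -1.413
vertex -0.327 -2.374 -2.706
vertex 0.573 -3.511 -1.606
endloop
endfacet
facet normal 0.495 -0.624 0.605
outer loop
vertex 0.13 -3.675 -1.413
vertex 0.573 -3.511 -1.606
vertex 0.37 -3.278 -1.2
endloop
endfacet
facet normal -0.495 0.625 -0.604
outer loop
vertex -0.327 -2.374 -2.706
vertex -0.53 -2.142 -2.3
vertex -0.087 -1.978 -2.493
endloop
endfacet
facet normal 0.731 -0.078 -0.678
outer loop
vertex -0.327 -2.374 -2.706
vertex -0.087 -1.978 -2.493
vertex 0.573 -3.511 -1.606
endloop
endfacet
facet normal 0.731 -0.078 -0.678
outer loop
vertex 0.573 -3.511 -1.606
vertex -0.087 -1.978 -2.493
vertex 0.813 -3.115 -1.393
endloop
endfacet
facet normal 0.494 -0.625 0.605
outer loop
vertex 0.573 -3.511 -1.606
vertex 0.813 -3.115 -1.393
vertex 0.37 -3.278 -1.2
endloop
endfacet

endsolid


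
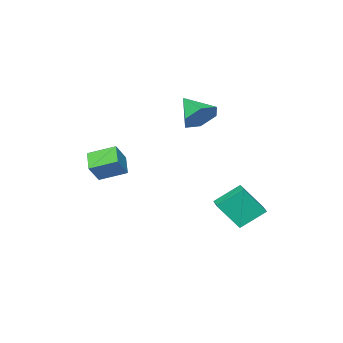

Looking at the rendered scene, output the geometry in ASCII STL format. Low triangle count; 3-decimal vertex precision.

solid 
facet normal -0.440 0.414 -0.797
outer loop
vertex -2.484 2.081 -4.048
vertex -1.861 2.873 -3.981
vertex -1.387 1.304 -5.057
endloop
endfacet
facet normal -0.617 -0.785 -0.066
outer loop
vertex -0.559 0.527 -3.559
vertex -2.484 2.081 -4.048
vertex -1.387 1.304 -5.057
endloop
endfacet
facet normal -0.441 0.413 -0.797
outer loop
vertex -1.387 1.304 -5.057
vertex -1.861 2.873 -3.981
vertex -0.765 2.097 -4.99
endloop
endfacet
facet normal 0.653 -0.462 -0.600
outer loop
vertex -0.765 2.097 -4.99
vertex -0.559 0.527 -3.559
vertex -1.387 1.304 -5.057
endloop
endfacet
facet normal -0.652 0.462 0.600
outer loop
vertex -2.484 2.081 -4.048
vertex -1.033 2.096 -2.483
vertex -1.861 2.873 -3.981
endloop
endfacet
facet normal -0.617 -0.785 -0.066
outer loop
vertex -1.655 1.303 -2.55
vertex -2.484 2.081 -4.048
vertex -0.559 0.527 -3.559
endloop
endfacet
facet normal -0.653 0.461 0.601
outer loop
vertex -1.655 1.303 -2.55
vertex -1.033 2.096 -2.483
vertex -2.484 2.081 -4.048
endloop
endfacet
facet normal 0.616 0.785 0.066
outer loop
vertex -1.861 2.873 -3.981
vertex -1.033 2.096 -2.483
vertex -0.765 2.097 -4.99
endloop
endfacet
facet normal 0.652 -0.462 -0.601
outer loop
vertex 0.064 1.319 -3.492
vertex -0.559 0.527 -3.559
vertex -0.765 2.097 -4.99
endloop
endfacet
facet normal 0.617 0.785 0.066
outer loop
vertex -0.765 2.097 -4.99
vertex -1.033 2.096 -2.483
vertex 0.064 1.319 -3.492
endloop
endfacet
facet normal 0.440 -0.414 0.797
outer loop
vertex 0.064 1.319 -3.492
vertex -1.655 1.303 -2.55
vertex -0.559 0.527 -3.559
endloop
endfacet
facet normal 0.441 -0.413 0.797
outer loop
vertex -1.033 2.096 -2.483
vertex -1.655 1.303 -2.55
vertex 0.064 1.319 -3.492
endloop
endfacet
facet normal -0.560 0.752 0.349
outer loop
vertex 3.353 -2.263 0.451
vertex 4.019 -1.463 -0.205
vertex 2.556 -2.402 -0.529
endloop
endfacet
facet normal -0.542 -0.650 0.533
outer loop
vertex 3.401 -3.537 -1.055
vertex 3.353 -2.263 0.451
vertex 2.556 -2.402 -0.529
endloop
endfacet
facet normal -0.560 0.752 0.349
outer loop
vertex 2.556 -2.402 -0.529
vertex 4.019 -1.463 -0.205
vertex 3.222 -1.602 -1.184
endloop
endfacet
facet normal -0.627 -0.109 -0.771
outer loop
vertex 3.222 -1.602 -1.184
vertex 3.401 -3.537 -1.055
vertex 2.556 -2.402 -0.529
endloop
endfacet
facet normal 0.627 0.110 0.771
outer loop
vertex 3.353 -2.263 0.451
vertex 4.864 -2.598 -0.731
vertex 4.019 -1.463 -0.205
endloop
endfacet
facet normal -0.541 -0.650 0.533
outer loop
vertex 4.198 -3.398 -0.076
vertex 3.353 -2.263 0.451
vertex 3.401 -3.537 -1.055
endloop
endfacet
facet normal 0.627 0.109 0.771
outer loop
vertex 4.198 -3.398 -0.076
vertex 4.864 -2.598 -0.731
vertex 3.353 -2.263 0.451
endloop
endfacet
facet normal 0.541 0.650 -0.533
outer loop
vertex 4.019 -1.463 -0.205
vertex 4.864 -2.598 -0.731
vertex 3.222 -1.602 -1.184
endloop
endfacet
facet normal -0.628 -0.109 -0.771
outer loop
vertex 4.067 -2.737 -1.711
vertex 3.401 -3.537 -1.055
vertex 3.222 -1.602 -1.184
endloop
endfacet
facet normal 0.541 0.650 -0.533
outer loop
vertex 3.222 -1.602 -1.184
vertex 4.864 -2.598 -0.731
vertex 4.067 -2.737 -1.711
endloop
endfacet
facet normal 0.560 -0.752 -0.349
outer loop
vertex 4.067 -2.737 -1.711
vertex 4.198 -3.398 -0.076
vertex 3.401 -3.537 -1.055
endloop
endfacet
facet normal 0.560 -0.752 -0.349
outer loop
vertex 4.864 -2.598 -0.731
vertex 4.198 -3.398 -0.076
vertex 4.067 -2.737 -1.711
endloop
endfacet
facet normal 0.127 0.825 -0.551
outer loop
vertex 0.998 0.1 2.243
vertex -0.012 0.181 2.132
vertex 0.452 0.635 2.919
endloop
endfacet
facet normal 0.683 -0.194 0.705
outer loop
vertex 0.998 0.1 2.243
vertex 0.452 0.635 2.919
vertex -0.228 -1.221 3.068
endloop
endfacet
facet normal 0.127 0.825 -0.551
outer loop
vertex 0.452 0.635 2.919
vertex -0.012 0.181 2.132
vertex -0.558 0.716 2.808
endloop
endfacet
facet normal -0.099 0.116 0.988
outer loop
vertex 0.452 0.635 2.919
vertex -0.558 0.716 2.808
vertex -0.228 -1.221 3.068
endloop
endfacet
facet normal 0.127 0.825 -0.551
outer loop
vertex -0.558 0.716 2.808
vertex -0.012 0.181 2.132
vertex -1.023 0.262 2.021
endloop
endfacet
facet normal -0.840 -0.071 0.537
outer loop
vertex -0.558 0.716 2.808
vertex -1.023 0.262 2.021
vertex -0.228 -1.221 3.068
endloop
endfacet
facet normal 0.127 0.826 -0.550
outer loop
vertex -1.023 0.262 2.021
vertex -0.012 0.181 2.132
vertex -0.477 -0.272 1.345
endloop
endfacet
facet normal -0.799 -0.568 -0.197
outer loop
vertex -1.023 0.262 2.021
vertex -0.477 -0.272 1.345
vertex -0.228 -1.221 3.068
endloop
endfacet
facet normal 0.127 0.826 -0.550
outer loop
vertex -0.477 -0.272 1.345
vertex -0.012 0.181 2.132
vertex 0.534 -0.353 1.456
endloop
endfacet
facet normal -0.018 -0.877 -0.480
outer loop
vertex -0.477 -0.272 1.345
vertex 0.534 -0.353 1.456
vertex -0.228 -1.221 3.068
endloop
endfacet
facet normal 0.127 0.826 -0.550
outer loop
vertex 0.534 -0.353 1.456
vertex -0.012 0.181 2.132
vertex 0.998 0.1 2.243
endloop
endfacet
facet normal 0.723 -0.690 -0.029
outer loop
vertex 0.534 -0.353 1.456
vertex 0.998 0.1 2.243
vertex -0.228 -1.221 3.068
endloop
endfacet

endsolid


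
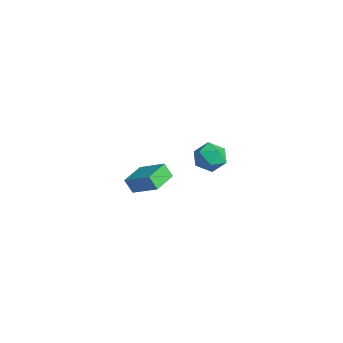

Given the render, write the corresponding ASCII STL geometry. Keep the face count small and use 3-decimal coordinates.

solid 
facet normal -0.411 0.893 -0.183
outer loop
vertex 3.643 -1.361 2.99
vertex 3.03 -1.549 3.45
vertex 3.662 -1.194 3.761
endloop
endfacet
facet normal 0.302 0.930 -0.209
outer loop
vertex 3.643 -1.361 2.99
vertex 3.662 -1.194 3.761
vertex 4.303 -1.482 3.404
endloop
endfacet
facet normal 0.529 0.470 -0.706
outer loop
vertex 3.643 -1.361 2.99
vertex 4.303 -1.482 3.404
vertex 4.068 -2.015 2.873
endloop
endfacet
facet normal -0.043 0.149 -0.988
outer loop
vertex 3.643 -1.361 2.99
vertex 4.068 -2.015 2.873
vertex 3.281 -2.057 2.901
endloop
endfacet
facet normal -0.625 0.410 -0.665
outer loop
vertex 3.643 -1.361 2.99
vertex 3.281 -2.057 2.901
vertex 3.03 -1.549 3.45
endloop
endfacet
facet normal 0.556 0.717 0.420
outer loop
vertex 4.303 -1.482 3.404
vertex 3.662 -1.194 3.761
vertex 4.099 -1.743 4.119
endloop
endfacet
facet normal -0.596 0.656 0.463
outer loop
vertex 3.662 -1.194 3.761
vertex 3.03 -1.549 3.45
vertex 3.312 -1.785 4.147
endloop
endfacet
facet normal -0.941 -0.125 -0.314
outer loop
vertex 3.03 -1.549 3.45
vertex 3.281 -2.057 2.901
vertex 3.077 -2.318 3.616
endloop
endfacet
facet normal -0.001 -0.547 -0.837
outer loop
vertex 3.281 -2.057 2.901
vertex 4.068 -2.015 2.873
vertex 3.718 -2.606 3.259
endloop
endfacet
facet normal 0.924 -0.026 -0.383
outer loop
vertex 4.068 -2.015 2.873
vertex 4.303 -1.482 3.404
vertex 4.35 -2.251 3.57
endloop
endfacet
facet normal 0.043 -0.149 0.988
outer loop
vertex 3.737 -2.439 4.03
vertex 4.099 -1.743 4.119
vertex 3.312 -1.785 4.147
endloop
endfacet
facet normal -0.529 -0.470 0.706
outer loop
vertex 3.737 -2.439 4.03
vertex 3.312 -1.785 4.147
vertex 3.077 -2.318 3.616
endloop
endfacet
facet normal -0.302 -0.930 0.209
outer loop
vertex 3.737 -2.439 4.03
vertex 3.077 -2.318 3.616
vertex 3.718 -2.606 3.259
endloop
endfacet
facet normal 0.411 -0.893 0.183
outer loop
vertex 3.737 -2.439 4.03
vertex 3.718 -2.606 3.259
vertex 4.35 -2.251 3.57
endloop
endfacet
facet normal 0.625 -0.410 0.665
outer loop
vertex 3.737 -2.439 4.03
vertex 4.35 -2.251 3.57
vertex 4.099 -1.743 4.119
endloop
endfacet
facet normal 0.001 0.547 0.837
outer loop
vertex 3.312 -1.785 4.147
vertex 4.099 -1.743 4.119
vertex 3.662 -1.194 3.761
endloop
endfacet
facet normal -0.924 0.026 0.383
outer loop
vertex 3.077 -2.318 3.616
vertex 3.312 -1.785 4.147
vertex 3.03 -1.549 3.45
endloop
endfacet
facet normal -0.556 -0.717 -0.420
outer loop
vertex 3.718 -2.606 3.259
vertex 3.077 -2.318 3.616
vertex 3.281 -2.057 2.901
endloop
endfacet
facet normal 0.596 -0.656 -0.463
outer loop
vertex 4.35 -2.251 3.57
vertex 3.718 -2.606 3.259
vertex 4.068 -2.015 2.873
endloop
endfacet
facet normal 0.941 0.125 0.314
outer loop
vertex 4.099 -1.743 4.119
vertex 4.35 -2.251 3.57
vertex 4.303 -1.482 3.404
endloop
endfacet
facet normal -0.421 -0.288 0.860
outer loop
vertex -1.03 -2.24 -0.696
vertex -1.664 -1.118 -0.631
vertex -2.196 -2.855 -1.472
endloop
endfacet
facet normal 0.492 -0.869 -0.051
outer loop
vertex -1.856 -2.622 -2.169
vertex -1.03 -2.24 -0.696
vertex -2.196 -2.855 -1.472
endloop
endfacet
facet normal -0.420 -0.288 0.860
outer loop
vertex -2.196 -2.855 -1.472
vertex -1.664 -1.118 -0.631
vertex -2.831 -1.733 -1.407
endloop
endfacet
facet normal -0.763 -0.402 -0.507
outer loop
vertex -2.831 -1.733 -1.407
vertex -1.856 -2.622 -2.169
vertex -2.196 -2.855 -1.472
endloop
endfacet
facet normal 0.763 0.402 0.506
outer loop
vertex -1.03 -2.24 -0.696
vertex -1.324 -0.885 -1.328
vertex -1.664 -1.118 -0.631
endloop
endfacet
facet normal 0.492 -0.869 -0.050
outer loop
vertex -0.689 -2.007 -1.393
vertex -1.03 -2.24 -0.696
vertex -1.856 -2.622 -2.169
endloop
endfacet
facet normal 0.762 0.402 0.507
outer loop
vertex -0.689 -2.007 -1.393
vertex -1.324 -0.885 -1.328
vertex -1.03 -2.24 -0.696
endloop
endfacet
facet normal -0.492 0.869 0.051
outer loop
vertex -1.664 -1.118 -0.631
vertex -1.324 -0.885 -1.328
vertex -2.831 -1.733 -1.407
endloop
endfacet
facet normal -0.763 -0.401 -0.507
outer loop
vertex -2.49 -1.5 -2.104
vertex -1.856 -2.622 -2.169
vertex -2.831 -1.733 -1.407
endloop
endfacet
facet normal -0.492 0.869 0.050
outer loop
vertex -2.831 -1.733 -1.407
vertex -1.324 -0.885 -1.328
vertex -2.49 -1.5 -2.104
endloop
endfacet
facet normal 0.421 0.288 -0.860
outer loop
vertex -2.49 -1.5 -2.104
vertex -0.689 -2.007 -1.393
vertex -1.856 -2.622 -2.169
endloop
endfacet
facet normal 0.421 0.288 -0.860
outer loop
vertex -1.324 -0.885 -1.328
vertex -0.689 -2.007 -1.393
vertex -2.49 -1.5 -2.104
endloop
endfacet

endsolid


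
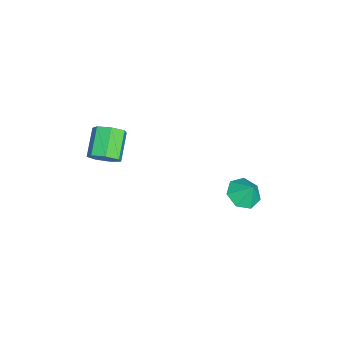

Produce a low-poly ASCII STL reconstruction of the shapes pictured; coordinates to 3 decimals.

solid 
facet normal -0.286 -0.445 -0.849
outer loop
vertex -2.439 3.63 -4.686
vertex -3.109 3.193 -4.231
vertex -3.139 4.012 -4.65
endloop
endfacet
facet normal 0.481 0.873 0.086
outer loop
vertex -2.439 3.63 -4.686
vertex -3.139 4.012 -4.65
vertex -2.791 3.687 -3.289
endloop
endfacet
facet normal -0.287 -0.445 -0.848
outer loop
vertex -3.139 4.012 -4.65
vertex -3.109 3.193 -4.231
vertex -3.816 3.778 -4.298
endloop
endfacet
facet normal -0.185 0.944 0.273
outer loop
vertex -3.139 4.012 -4.65
vertex -3.816 3.778 -4.298
vertex -2.791 3.687 -3.289
endloop
endfacet
facet normal -0.287 -0.444 -0.849
outer loop
vertex -3.816 3.778 -4.298
vertex -3.109 3.193 -4.231
vertex -3.961 3.104 -3.896
endloop
endfacet
facet normal -0.582 0.505 0.637
outer loop
vertex -3.816 3.778 -4.298
vertex -3.961 3.104 -3.896
vertex -2.791 3.687 -3.289
endloop
endfacet
facet normal -0.287 -0.444 -0.849
outer loop
vertex -3.961 3.104 -3.896
vertex -3.109 3.193 -4.231
vertex -3.465 2.497 -3.746
endloop
endfacet
facet normal -0.412 -0.114 0.904
outer loop
vertex -3.961 3.104 -3.896
vertex -3.465 2.497 -3.746
vertex -2.791 3.687 -3.289
endloop
endfacet
facet normal -0.286 -0.445 -0.849
outer loop
vertex -3.465 2.497 -3.746
vertex -3.109 3.193 -4.231
vertex -2.7 2.415 -3.961
endloop
endfacet
facet normal 0.197 -0.447 0.873
outer loop
vertex -3.465 2.497 -3.746
vertex -2.7 2.415 -3.961
vertex -2.791 3.687 -3.289
endloop
endfacet
facet normal -0.286 -0.445 -0.849
outer loop
vertex -2.7 2.415 -3.961
vertex -3.109 3.193 -4.231
vertex -2.244 2.919 -4.379
endloop
endfacet
facet normal 0.788 -0.243 0.566
outer loop
vertex -2.7 2.415 -3.961
vertex -2.244 2.919 -4.379
vertex -2.791 3.687 -3.289
endloop
endfacet
facet normal -0.286 -0.445 -0.849
outer loop
vertex -2.244 2.919 -4.379
vertex -3.109 3.193 -4.231
vertex -2.439 3.63 -4.686
endloop
endfacet
facet normal 0.914 0.344 0.216
outer loop
vertex -2.244 2.919 -4.379
vertex -2.439 3.63 -4.686
vertex -2.791 3.687 -3.289
endloop
endfacet
facet normal 0.830 -0.035 -0.556
outer loop
vertex 0.032 -2.858 1.193
vertex -0.42 -3.018 0.528
vertex -0.189 -2.29 0.827
endloop
endfacet
facet normal 0.463 0.600 0.652
outer loop
vertex 0.032 -2.858 1.193
vertex -0.189 -2.29 0.827
vertex -1.287 -2.803 2.078
endloop
endfacet
facet normal 0.462 0.601 0.652
outer loop
vertex -1.287 -2.803 2.078
vertex -0.189 -2.29 0.827
vertex -1.509 -2.235 1.712
endloop
endfacet
facet normal -0.830 0.034 0.557
outer loop
vertex -1.287 -2.803 2.078
vertex -1.509 -2.235 1.712
vertex -1.74 -2.962 1.412
endloop
endfacet
facet normal 0.830 -0.034 -0.557
outer loop
vertex -0.189 -2.29 0.827
vertex -0.42 -3.018 0.528
vertex -0.585 -2.269 0.236
endloop
endfacet
facet normal 0.045 0.999 0.005
outer loop
vertex -0.189 -2.29 0.827
vertex -0.585 -2.269 0.236
vertex -1.509 -2.235 1.712
endloop
endfacet
facet normal 0.045 0.999 0.005
outer loop
vertex -1.509 -2.235 1.712
vertex -0.585 -2.269 0.236
vertex -1.904 -2.214 1.12
endloop
endfacet
facet normal -0.831 0.035 0.556
outer loop
vertex -1.509 -2.235 1.712
vertex -1.904 -2.214 1.12
vertex -1.74 -2.962 1.412
endloop
endfacet
facet normal 0.831 -0.034 -0.556
outer loop
vertex -0.585 -2.269 0.236
vertex -0.42 -3.018 0.528
vertex -0.856 -2.812 -0.136
endloop
endfacet
facet normal -0.406 0.646 -0.646
outer loop
vertex -0.585 -2.269 0.236
vertex -0.856 -2.812 -0.136
vertex -1.904 -2.214 1.12
endloop
endfacet
facet normal -0.407 0.645 -0.647
outer loop
vertex -1.904 -2.214 1.12
vertex -0.856 -2.812 -0.136
vertex -2.176 -2.757 0.749
endloop
endfacet
facet normal -0.830 0.035 0.557
outer loop
vertex -1.904 -2.214 1.12
vertex -2.176 -2.757 0.749
vertex -1.74 -2.962 1.412
endloop
endfacet
facet normal 0.831 -0.034 -0.556
outer loop
vertex -0.856 -2.812 -0.136
vertex -0.42 -3.018 0.528
vertex -0.799 -3.51 -0.008
endloop
endfacet
facet normal -0.552 -0.194 -0.811
outer loop
vertex -0.856 -2.812 -0.136
vertex -0.799 -3.51 -0.008
vertex -2.176 -2.757 0.749
endloop
endfacet
facet normal -0.552 -0.194 -0.811
outer loop
vertex -2.176 -2.757 0.749
vertex -0.799 -3.51 -0.008
vertex -2.119 -3.455 0.877
endloop
endfacet
facet normal -0.830 0.034 0.557
outer loop
vertex -2.176 -2.757 0.749
vertex -2.119 -3.455 0.877
vertex -1.74 -2.962 1.412
endloop
endfacet
facet normal 0.831 -0.035 -0.555
outer loop
vertex -0.799 -3.51 -0.008
vertex -0.42 -3.018 0.528
vertex -0.457 -3.837 0.524
endloop
endfacet
facet normal -0.281 -0.888 -0.365
outer loop
vertex -0.799 -3.51 -0.008
vertex -0.457 -3.837 0.524
vertex -2.119 -3.455 0.877
endloop
endfacet
facet normal -0.282 -0.887 -0.365
outer loop
vertex -2.119 -3.455 0.877
vertex -0.457 -3.837 0.524
vertex -1.777 -3.782 1.408
endloop
endfacet
facet normal -0.830 0.035 0.556
outer loop
vertex -2.119 -3.455 0.877
vertex -1.777 -3.782 1.408
vertex -1.74 -2.962 1.412
endloop
endfacet
facet normal 0.830 -0.035 -0.556
outer loop
vertex -0.457 -3.837 0.524
vertex -0.42 -3.018 0.528
vertex -0.087 -3.547 1.058
endloop
endfacet
facet normal 0.201 -0.912 0.356
outer loop
vertex -0.457 -3.837 0.524
vertex -0.087 -3.547 1.058
vertex -1.777 -3.782 1.408
endloop
endfacet
facet normal 0.201 -0.913 0.356
outer loop
vertex -1.777 -3.782 1.408
vertex -0.087 -3.547 1.058
vertex -1.407 -3.492 1.943
endloop
endfacet
facet normal -0.831 0.035 0.556
outer loop
vertex -1.777 -3.782 1.408
vertex -1.407 -3.492 1.943
vertex -1.74 -2.962 1.412
endloop
endfacet
facet normal 0.830 -0.034 -0.556
outer loop
vertex -0.087 -3.547 1.058
vertex -0.42 -3.018 0.528
vertex 0.032 -2.858 1.193
endloop
endfacet
facet normal 0.532 -0.250 0.809
outer loop
vertex -0.087 -3.547 1.058
vertex 0.032 -2.858 1.193
vertex -1.407 -3.492 1.943
endloop
endfacet
facet normal 0.532 -0.251 0.809
outer loop
vertex -1.407 -3.492 1.943
vertex 0.032 -2.858 1.193
vertex -1.287 -2.803 2.078
endloop
endfacet
facet normal -0.830 0.036 0.556
outer loop
vertex -1.407 -3.492 1.943
vertex -1.287 -2.803 2.078
vertex -1.74 -2.962 1.412
endloop
endfacet

endsolid


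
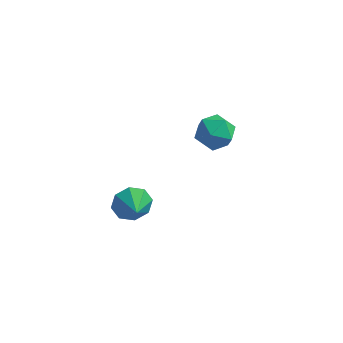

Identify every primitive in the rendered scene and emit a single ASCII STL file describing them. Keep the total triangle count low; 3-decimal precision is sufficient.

solid 
facet normal -0.495 0.773 -0.396
outer loop
vertex 0.105 -3.214 -3.415
vertex -0.657 -3.382 -2.79
vertex 0.177 -2.831 -2.757
endloop
endfacet
facet normal 0.984 -0.178 -0.004
outer loop
vertex 0.105 -3.214 -3.415
vertex 0.177 -2.831 -2.757
vertex -0.083 -4.278 -2.33
endloop
endfacet
facet normal -0.495 0.773 -0.397
outer loop
vertex 0.177 -2.831 -2.757
vertex -0.657 -3.382 -2.79
vertex -0.241 -2.77 -2.118
endloop
endfacet
facet normal 0.837 0.011 0.547
outer loop
vertex 0.177 -2.831 -2.757
vertex -0.241 -2.77 -2.118
vertex -0.083 -4.278 -2.33
endloop
endfacet
facet normal -0.495 0.773 -0.398
outer loop
vertex -0.241 -2.77 -2.118
vertex -0.657 -3.382 -2.79
vertex -0.902 -3.067 -1.873
endloop
endfacet
facet normal 0.381 -0.089 0.920
outer loop
vertex -0.241 -2.77 -2.118
vertex -0.902 -3.067 -1.873
vertex -0.083 -4.278 -2.33
endloop
endfacet
facet normal -0.495 0.773 -0.398
outer loop
vertex -0.902 -3.067 -1.873
vertex -0.657 -3.382 -2.79
vertex -1.42 -3.549 -2.165
endloop
endfacet
facet normal -0.117 -0.419 0.900
outer loop
vertex -0.902 -3.067 -1.873
vertex -1.42 -3.549 -2.165
vertex -0.083 -4.278 -2.33
endloop
endfacet
facet normal -0.495 0.773 -0.397
outer loop
vertex -1.42 -3.549 -2.165
vertex -0.657 -3.382 -2.79
vertex -1.491 -3.933 -2.824
endloop
endfacet
facet normal -0.367 -0.786 0.498
outer loop
vertex -1.42 -3.549 -2.165
vertex -1.491 -3.933 -2.824
vertex -0.083 -4.278 -2.33
endloop
endfacet
facet normal -0.495 0.773 -0.397
outer loop
vertex -1.491 -3.933 -2.824
vertex -0.657 -3.382 -2.79
vertex -1.074 -3.994 -3.462
endloop
endfacet
facet normal -0.221 -0.974 -0.051
outer loop
vertex -1.491 -3.933 -2.824
vertex -1.074 -3.994 -3.462
vertex -0.083 -4.278 -2.33
endloop
endfacet
facet normal -0.495 0.773 -0.397
outer loop
vertex -1.074 -3.994 -3.462
vertex -0.657 -3.382 -2.79
vertex -0.412 -3.696 -3.708
endloop
endfacet
facet normal 0.235 -0.874 -0.425
outer loop
vertex -1.074 -3.994 -3.462
vertex -0.412 -3.696 -3.708
vertex -0.083 -4.278 -2.33
endloop
endfacet
facet normal -0.496 0.773 -0.397
outer loop
vertex -0.412 -3.696 -3.708
vertex -0.657 -3.382 -2.79
vertex 0.105 -3.214 -3.415
endloop
endfacet
facet normal 0.736 -0.543 -0.405
outer loop
vertex -0.412 -3.696 -3.708
vertex 0.105 -3.214 -3.415
vertex -0.083 -4.278 -2.33
endloop
endfacet
facet normal -0.719 0.528 0.452
outer loop
vertex 0.427 3.189 -2.775
vertex 0.742 2.76 -1.772
vertex 1.211 3.722 -2.15
endloop
endfacet
facet normal -0.483 0.866 -0.132
outer loop
vertex 0.427 3.189 -2.775
vertex 1.211 3.722 -2.15
vertex 1.348 3.627 -3.274
endloop
endfacet
facet normal -0.580 0.433 -0.690
outer loop
vertex 0.427 3.189 -2.775
vertex 1.348 3.627 -3.274
vertex 0.962 2.607 -3.589
endloop
endfacet
facet normal -0.875 -0.172 -0.452
outer loop
vertex 0.427 3.189 -2.775
vertex 0.962 2.607 -3.589
vertex 0.588 2.071 -2.661
endloop
endfacet
facet normal -0.961 -0.112 0.254
outer loop
vertex 0.427 3.189 -2.775
vertex 0.588 2.071 -2.661
vertex 0.742 2.76 -1.772
endloop
endfacet
facet normal 0.218 0.974 -0.056
outer loop
vertex 1.348 3.627 -3.274
vertex 1.211 3.722 -2.15
vertex 2.232 3.469 -2.579
endloop
endfacet
facet normal -0.163 0.429 0.889
outer loop
vertex 1.211 3.722 -2.15
vertex 0.742 2.76 -1.772
vertex 1.858 2.933 -1.651
endloop
endfacet
facet normal -0.555 -0.608 0.568
outer loop
vertex 0.742 2.76 -1.772
vertex 0.588 2.071 -2.661
vertex 1.472 1.913 -1.966
endloop
endfacet
facet normal -0.416 -0.705 -0.575
outer loop
vertex 0.588 2.071 -2.661
vertex 0.962 2.607 -3.589
vertex 1.609 1.818 -3.09
endloop
endfacet
facet normal 0.062 0.273 -0.960
outer loop
vertex 0.962 2.607 -3.589
vertex 1.348 3.627 -3.274
vertex 2.078 2.78 -3.468
endloop
endfacet
facet normal 0.875 0.172 0.452
outer loop
vertex 2.393 2.351 -2.465
vertex 2.232 3.469 -2.579
vertex 1.858 2.933 -1.651
endloop
endfacet
facet normal 0.580 -0.433 0.690
outer loop
vertex 2.393 2.351 -2.465
vertex 1.858 2.933 -1.651
vertex 1.472 1.913 -1.966
endloop
endfacet
facet normal 0.483 -0.866 0.132
outer loop
vertex 2.393 2.351 -2.465
vertex 1.472 1.913 -1.966
vertex 1.609 1.818 -3.09
endloop
endfacet
facet normal 0.719 -0.528 -0.452
outer loop
vertex 2.393 2.351 -2.465
vertex 1.609 1.818 -3.09
vertex 2.078 2.78 -3.468
endloop
endfacet
facet normal 0.961 0.112 -0.254
outer loop
vertex 2.393 2.351 -2.465
vertex 2.078 2.78 -3.468
vertex 2.232 3.469 -2.579
endloop
endfacet
facet normal 0.416 0.705 0.575
outer loop
vertex 1.858 2.933 -1.651
vertex 2.232 3.469 -2.579
vertex 1.211 3.722 -2.15
endloop
endfacet
facet normal -0.062 -0.273 0.960
outer loop
vertex 1.472 1.913 -1.966
vertex 1.858 2.933 -1.651
vertex 0.742 2.76 -1.772
endloop
endfacet
facet normal -0.218 -0.974 0.056
outer loop
vertex 1.609 1.818 -3.09
vertex 1.472 1.913 -1.966
vertex 0.588 2.071 -2.661
endloop
endfacet
facet normal 0.163 -0.429 -0.889
outer loop
vertex 2.078 2.78 -3.468
vertex 1.609 1.818 -3.09
vertex 0.962 2.607 -3.589
endloop
endfacet
facet normal 0.555 0.608 -0.568
outer loop
vertex 2.232 3.469 -2.579
vertex 2.078 2.78 -3.468
vertex 1.348 3.627 -3.274
endloop
endfacet

endsolid


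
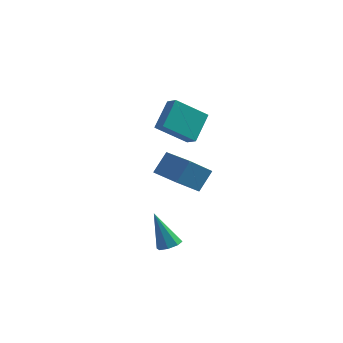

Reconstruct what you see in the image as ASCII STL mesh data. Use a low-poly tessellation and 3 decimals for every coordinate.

solid 
facet normal -0.570 -0.479 0.668
outer loop
vertex -0.436 0.696 0.843
vertex -1.871 1.981 0.54
vertex -0.96 -0.134 -0.198
endloop
endfacet
facet normal 0.736 -0.659 0.155
outer loop
vertex 0.031 0.699 -1.36
vertex -0.436 0.696 0.843
vertex -0.96 -0.134 -0.198
endloop
endfacet
facet normal -0.569 -0.478 0.669
outer loop
vertex -0.96 -0.134 -0.198
vertex -1.871 1.981 0.54
vertex -2.395 1.151 -0.5
endloop
endfacet
facet normal -0.366 -0.580 -0.728
outer loop
vertex -2.395 1.151 -0.5
vertex 0.031 0.699 -1.36
vertex -0.96 -0.134 -0.198
endloop
endfacet
facet normal 0.366 0.580 0.728
outer loop
vertex -0.436 0.696 0.843
vertex -0.88 2.814 -0.622
vertex -1.871 1.981 0.54
endloop
endfacet
facet normal 0.736 -0.659 0.155
outer loop
vertex 0.555 1.529 -0.32
vertex -0.436 0.696 0.843
vertex 0.031 0.699 -1.36
endloop
endfacet
facet normal 0.366 0.580 0.728
outer loop
vertex 0.555 1.529 -0.32
vertex -0.88 2.814 -0.622
vertex -0.436 0.696 0.843
endloop
endfacet
facet normal -0.736 0.659 -0.155
outer loop
vertex -1.871 1.981 0.54
vertex -0.88 2.814 -0.622
vertex -2.395 1.151 -0.5
endloop
endfacet
facet normal -0.366 -0.580 -0.728
outer loop
vertex -1.404 1.984 -1.663
vertex 0.031 0.699 -1.36
vertex -2.395 1.151 -0.5
endloop
endfacet
facet normal -0.736 0.659 -0.155
outer loop
vertex -2.395 1.151 -0.5
vertex -0.88 2.814 -0.622
vertex -1.404 1.984 -1.663
endloop
endfacet
facet normal 0.569 0.478 -0.669
outer loop
vertex -1.404 1.984 -1.663
vertex 0.555 1.529 -0.32
vertex 0.031 0.699 -1.36
endloop
endfacet
facet normal 0.569 0.479 -0.668
outer loop
vertex -0.88 2.814 -0.622
vertex 0.555 1.529 -0.32
vertex -1.404 1.984 -1.663
endloop
endfacet
facet normal -0.759 -0.257 0.599
outer loop
vertex -1.128 0.508 5.323
vertex -1.638 0.997 4.887
vertex -1.522 -0.879 4.228
endloop
endfacet
facet normal 0.614 -0.589 0.525
outer loop
vertex 0.018 -0.357 3.013
vertex -1.128 0.508 5.323
vertex -1.522 -0.879 4.228
endloop
endfacet
facet normal -0.758 -0.257 0.599
outer loop
vertex -1.522 -0.879 4.228
vertex -1.638 0.997 4.887
vertex -2.032 -0.39 3.793
endloop
endfacet
facet normal -0.218 -0.766 -0.605
outer loop
vertex -2.032 -0.39 3.793
vertex 0.018 -0.357 3.013
vertex -1.522 -0.879 4.228
endloop
endfacet
facet normal 0.217 0.766 0.605
outer loop
vertex -1.128 0.508 5.323
vertex -0.098 1.519 3.672
vertex -1.638 0.997 4.887
endloop
endfacet
facet normal 0.614 -0.589 0.525
outer loop
vertex 0.412 1.03 4.107
vertex -1.128 0.508 5.323
vertex 0.018 -0.357 3.013
endloop
endfacet
facet normal 0.218 0.766 0.605
outer loop
vertex 0.412 1.03 4.107
vertex -0.098 1.519 3.672
vertex -1.128 0.508 5.323
endloop
endfacet
facet normal -0.614 0.589 -0.525
outer loop
vertex -1.638 0.997 4.887
vertex -0.098 1.519 3.672
vertex -2.032 -0.39 3.793
endloop
endfacet
facet normal -0.218 -0.766 -0.605
outer loop
vertex -0.492 0.132 2.577
vertex 0.018 -0.357 3.013
vertex -2.032 -0.39 3.793
endloop
endfacet
facet normal -0.614 0.589 -0.525
outer loop
vertex -2.032 -0.39 3.793
vertex -0.098 1.519 3.672
vertex -0.492 0.132 2.577
endloop
endfacet
facet normal 0.758 0.257 -0.599
outer loop
vertex -0.492 0.132 2.577
vertex 0.412 1.03 4.107
vertex 0.018 -0.357 3.013
endloop
endfacet
facet normal 0.758 0.258 -0.599
outer loop
vertex -0.098 1.519 3.672
vertex 0.412 1.03 4.107
vertex -0.492 0.132 2.577
endloop
endfacet
facet normal 0.405 -0.225 -0.886
outer loop
vertex -0.142 -3.249 -2.386
vertex -0.753 -3.367 -2.635
vertex -0.355 -2.829 -2.59
endloop
endfacet
facet normal 0.668 0.571 0.478
outer loop
vertex -0.142 -3.249 -2.386
vertex -0.355 -2.829 -2.59
vertex -1.607 -2.893 -0.765
endloop
endfacet
facet normal 0.405 -0.225 -0.886
outer loop
vertex -0.355 -2.829 -2.59
vertex -0.753 -3.367 -2.635
vertex -0.801 -2.725 -2.82
endloop
endfacet
facet normal 0.155 0.978 0.141
outer loop
vertex -0.355 -2.829 -2.59
vertex -0.801 -2.725 -2.82
vertex -1.607 -2.893 -0.765
endloop
endfacet
facet normal 0.405 -0.225 -0.886
outer loop
vertex -0.801 -2.725 -2.82
vertex -0.753 -3.367 -2.635
vertex -1.219 -2.996 -2.942
endloop
endfacet
facet normal -0.512 0.849 -0.131
outer loop
vertex -0.801 -2.725 -2.82
vertex -1.219 -2.996 -2.942
vertex -1.607 -2.893 -0.765
endloop
endfacet
facet normal 0.405 -0.224 -0.886
outer loop
vertex -1.219 -2.996 -2.942
vertex -0.753 -3.367 -2.635
vertex -1.363 -3.485 -2.884
endloop
endfacet
facet normal -0.949 0.258 -0.181
outer loop
vertex -1.219 -2.996 -2.942
vertex -1.363 -3.485 -2.884
vertex -1.607 -2.893 -0.765
endloop
endfacet
facet normal 0.405 -0.225 -0.886
outer loop
vertex -1.363 -3.485 -2.884
vertex -0.753 -3.367 -2.635
vertex -1.15 -3.905 -2.68
endloop
endfacet
facet normal -0.896 -0.444 0.021
outer loop
vertex -1.363 -3.485 -2.884
vertex -1.15 -3.905 -2.68
vertex -1.607 -2.893 -0.765
endloop
endfacet
facet normal 0.405 -0.225 -0.886
outer loop
vertex -1.15 -3.905 -2.68
vertex -0.753 -3.367 -2.635
vertex -0.704 -4.009 -2.45
endloop
endfacet
facet normal -0.383 -0.851 0.358
outer loop
vertex -1.15 -3.905 -2.68
vertex -0.704 -4.009 -2.45
vertex -1.607 -2.893 -0.765
endloop
endfacet
facet normal 0.404 -0.225 -0.887
outer loop
vertex -0.704 -4.009 -2.45
vertex -0.753 -3.367 -2.635
vertex -0.286 -3.738 -2.328
endloop
endfacet
facet normal 0.284 -0.722 0.631
outer loop
vertex -0.704 -4.009 -2.45
vertex -0.286 -3.738 -2.328
vertex -1.607 -2.893 -0.765
endloop
endfacet
facet normal 0.405 -0.224 -0.887
outer loop
vertex -0.286 -3.738 -2.328
vertex -0.753 -3.367 -2.635
vertex -0.142 -3.249 -2.386
endloop
endfacet
facet normal 0.721 -0.132 0.680
outer loop
vertex -0.286 -3.738 -2.328
vertex -0.142 -3.249 -2.386
vertex -1.607 -2.893 -0.765
endloop
endfacet

endsolid


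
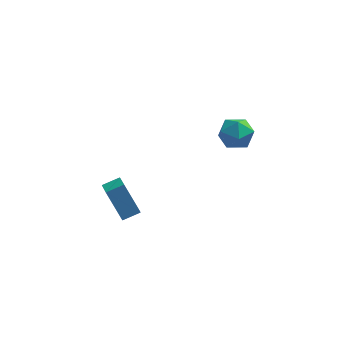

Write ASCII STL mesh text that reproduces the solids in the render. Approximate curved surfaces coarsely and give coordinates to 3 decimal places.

solid 
facet normal -0.864 -0.397 -0.309
outer loop
vertex -2.288 1.126 -1.611
vertex -2.613 2.363 -2.294
vertex -1.491 0.528 -3.073
endloop
endfacet
facet normal 0.224 -0.853 0.471
outer loop
vertex -0.687 0.897 -2.786
vertex -2.288 1.126 -1.611
vertex -1.491 0.528 -3.073
endloop
endfacet
facet normal -0.864 -0.397 -0.309
outer loop
vertex -1.491 0.528 -3.073
vertex -2.613 2.363 -2.294
vertex -1.815 1.765 -3.756
endloop
endfacet
facet normal 0.450 -0.338 -0.826
outer loop
vertex -1.815 1.765 -3.756
vertex -0.687 0.897 -2.786
vertex -1.491 0.528 -3.073
endloop
endfacet
facet normal -0.450 0.338 0.826
outer loop
vertex -2.288 1.126 -1.611
vertex -1.809 2.732 -2.007
vertex -2.613 2.363 -2.294
endloop
endfacet
facet normal 0.224 -0.853 0.471
outer loop
vertex -1.485 1.495 -1.324
vertex -2.288 1.126 -1.611
vertex -0.687 0.897 -2.786
endloop
endfacet
facet normal -0.451 0.338 0.826
outer loop
vertex -1.485 1.495 -1.324
vertex -1.809 2.732 -2.007
vertex -2.288 1.126 -1.611
endloop
endfacet
facet normal -0.224 0.853 -0.471
outer loop
vertex -2.613 2.363 -2.294
vertex -1.809 2.732 -2.007
vertex -1.815 1.765 -3.756
endloop
endfacet
facet normal 0.451 -0.338 -0.826
outer loop
vertex -1.012 2.134 -3.469
vertex -0.687 0.897 -2.786
vertex -1.815 1.765 -3.756
endloop
endfacet
facet normal -0.224 0.853 -0.471
outer loop
vertex -1.815 1.765 -3.756
vertex -1.809 2.732 -2.007
vertex -1.012 2.134 -3.469
endloop
endfacet
facet normal 0.864 0.398 0.309
outer loop
vertex -1.012 2.134 -3.469
vertex -1.485 1.495 -1.324
vertex -0.687 0.897 -2.786
endloop
endfacet
facet normal 0.864 0.397 0.309
outer loop
vertex -1.809 2.732 -2.007
vertex -1.485 1.495 -1.324
vertex -1.012 2.134 -3.469
endloop
endfacet
facet normal -0.135 0.960 0.244
outer loop
vertex 3.449 2.105 2.655
vertex 3.077 1.847 3.462
vertex 3.989 1.992 3.398
endloop
endfacet
facet normal 0.432 0.884 -0.180
outer loop
vertex 3.449 2.105 2.655
vertex 3.989 1.992 3.398
vertex 4.27 1.686 2.571
endloop
endfacet
facet normal 0.215 0.579 -0.787
outer loop
vertex 3.449 2.105 2.655
vertex 4.27 1.686 2.571
vertex 3.532 1.352 2.124
endloop
endfacet
facet normal -0.488 0.466 -0.738
outer loop
vertex 3.449 2.105 2.655
vertex 3.532 1.352 2.124
vertex 2.795 1.451 2.674
endloop
endfacet
facet normal -0.705 0.702 -0.101
outer loop
vertex 3.449 2.105 2.655
vertex 2.795 1.451 2.674
vertex 3.077 1.847 3.462
endloop
endfacet
facet normal 0.889 0.437 0.140
outer loop
vertex 4.27 1.686 2.571
vertex 3.989 1.992 3.398
vertex 4.405 1.169 3.326
endloop
endfacet
facet normal -0.031 0.560 0.828
outer loop
vertex 3.989 1.992 3.398
vertex 3.077 1.847 3.462
vertex 3.668 1.268 3.876
endloop
endfacet
facet normal -0.952 0.144 0.269
outer loop
vertex 3.077 1.847 3.462
vertex 2.795 1.451 2.674
vertex 2.93 0.934 3.429
endloop
endfacet
facet normal -0.601 -0.237 -0.763
outer loop
vertex 2.795 1.451 2.674
vertex 3.532 1.352 2.124
vertex 3.211 0.628 2.602
endloop
endfacet
facet normal 0.536 -0.056 -0.843
outer loop
vertex 3.532 1.352 2.124
vertex 4.27 1.686 2.571
vertex 4.123 0.773 2.538
endloop
endfacet
facet normal 0.488 -0.466 0.738
outer loop
vertex 3.751 0.515 3.345
vertex 4.405 1.169 3.326
vertex 3.668 1.268 3.876
endloop
endfacet
facet normal -0.215 -0.579 0.787
outer loop
vertex 3.751 0.515 3.345
vertex 3.668 1.268 3.876
vertex 2.93 0.934 3.429
endloop
endfacet
facet normal -0.432 -0.884 0.180
outer loop
vertex 3.751 0.515 3.345
vertex 2.93 0.934 3.429
vertex 3.211 0.628 2.602
endloop
endfacet
facet normal 0.135 -0.960 -0.244
outer loop
vertex 3.751 0.515 3.345
vertex 3.211 0.628 2.602
vertex 4.123 0.773 2.538
endloop
endfacet
facet normal 0.705 -0.702 0.101
outer loop
vertex 3.751 0.515 3.345
vertex 4.123 0.773 2.538
vertex 4.405 1.169 3.326
endloop
endfacet
facet normal 0.601 0.237 0.763
outer loop
vertex 3.668 1.268 3.876
vertex 4.405 1.169 3.326
vertex 3.989 1.992 3.398
endloop
endfacet
facet normal -0.536 0.056 0.843
outer loop
vertex 2.93 0.934 3.429
vertex 3.668 1.268 3.876
vertex 3.077 1.847 3.462
endloop
endfacet
facet normal -0.889 -0.437 -0.140
outer loop
vertex 3.211 0.628 2.602
vertex 2.93 0.934 3.429
vertex 2.795 1.451 2.674
endloop
endfacet
facet normal 0.031 -0.560 -0.828
outer loop
vertex 4.123 0.773 2.538
vertex 3.211 0.628 2.602
vertex 3.532 1.352 2.124
endloop
endfacet
facet normal 0.952 -0.144 -0.269
outer loop
vertex 4.405 1.169 3.326
vertex 4.123 0.773 2.538
vertex 4.27 1.686 2.571
endloop
endfacet

endsolid
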